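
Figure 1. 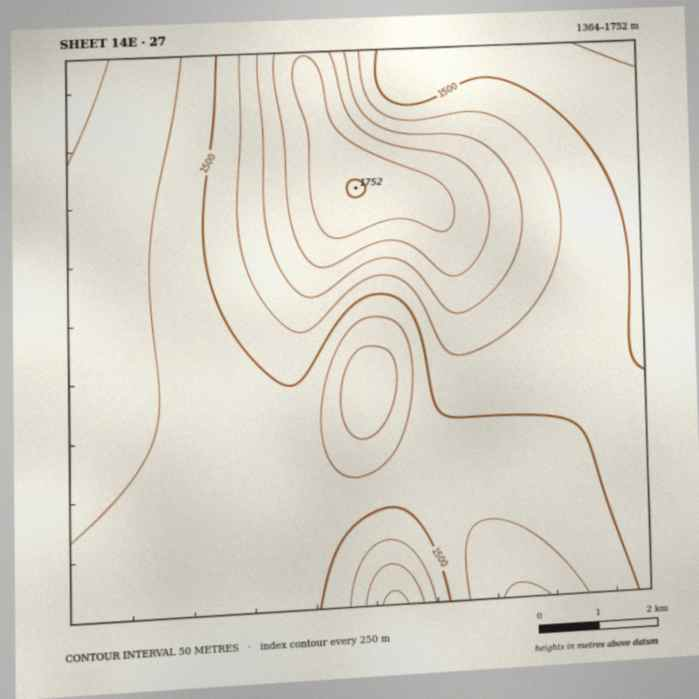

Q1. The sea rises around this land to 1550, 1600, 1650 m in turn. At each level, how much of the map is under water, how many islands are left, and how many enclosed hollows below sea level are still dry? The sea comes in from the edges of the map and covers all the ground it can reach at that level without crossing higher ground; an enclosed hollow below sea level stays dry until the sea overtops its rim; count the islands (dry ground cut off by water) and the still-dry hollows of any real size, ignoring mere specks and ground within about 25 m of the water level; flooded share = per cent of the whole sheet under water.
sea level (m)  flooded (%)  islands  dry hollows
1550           77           0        0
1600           85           0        0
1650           91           0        0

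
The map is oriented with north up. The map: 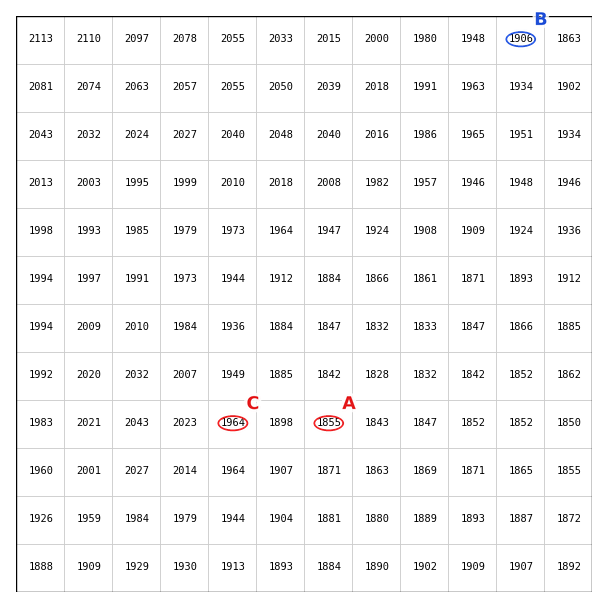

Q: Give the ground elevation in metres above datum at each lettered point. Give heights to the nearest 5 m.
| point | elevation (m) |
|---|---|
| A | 1855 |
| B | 1905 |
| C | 1965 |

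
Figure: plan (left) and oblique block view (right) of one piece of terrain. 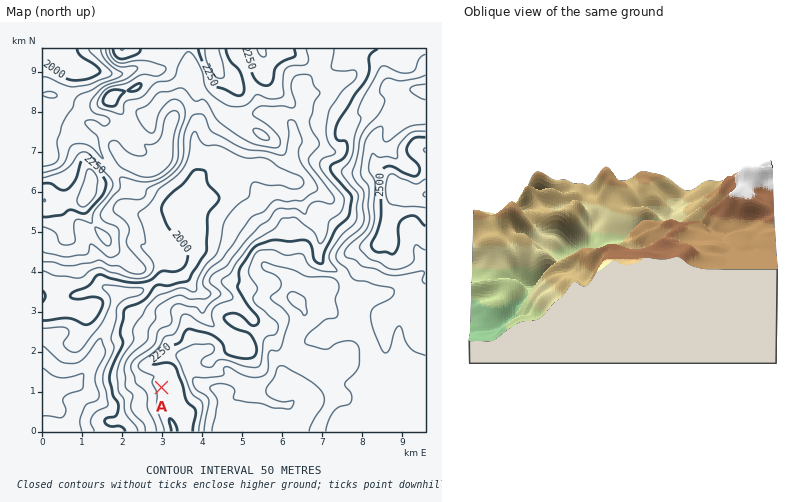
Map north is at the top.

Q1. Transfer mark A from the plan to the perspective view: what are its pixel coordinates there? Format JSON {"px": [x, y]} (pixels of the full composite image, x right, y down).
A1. {"px": [565, 275]}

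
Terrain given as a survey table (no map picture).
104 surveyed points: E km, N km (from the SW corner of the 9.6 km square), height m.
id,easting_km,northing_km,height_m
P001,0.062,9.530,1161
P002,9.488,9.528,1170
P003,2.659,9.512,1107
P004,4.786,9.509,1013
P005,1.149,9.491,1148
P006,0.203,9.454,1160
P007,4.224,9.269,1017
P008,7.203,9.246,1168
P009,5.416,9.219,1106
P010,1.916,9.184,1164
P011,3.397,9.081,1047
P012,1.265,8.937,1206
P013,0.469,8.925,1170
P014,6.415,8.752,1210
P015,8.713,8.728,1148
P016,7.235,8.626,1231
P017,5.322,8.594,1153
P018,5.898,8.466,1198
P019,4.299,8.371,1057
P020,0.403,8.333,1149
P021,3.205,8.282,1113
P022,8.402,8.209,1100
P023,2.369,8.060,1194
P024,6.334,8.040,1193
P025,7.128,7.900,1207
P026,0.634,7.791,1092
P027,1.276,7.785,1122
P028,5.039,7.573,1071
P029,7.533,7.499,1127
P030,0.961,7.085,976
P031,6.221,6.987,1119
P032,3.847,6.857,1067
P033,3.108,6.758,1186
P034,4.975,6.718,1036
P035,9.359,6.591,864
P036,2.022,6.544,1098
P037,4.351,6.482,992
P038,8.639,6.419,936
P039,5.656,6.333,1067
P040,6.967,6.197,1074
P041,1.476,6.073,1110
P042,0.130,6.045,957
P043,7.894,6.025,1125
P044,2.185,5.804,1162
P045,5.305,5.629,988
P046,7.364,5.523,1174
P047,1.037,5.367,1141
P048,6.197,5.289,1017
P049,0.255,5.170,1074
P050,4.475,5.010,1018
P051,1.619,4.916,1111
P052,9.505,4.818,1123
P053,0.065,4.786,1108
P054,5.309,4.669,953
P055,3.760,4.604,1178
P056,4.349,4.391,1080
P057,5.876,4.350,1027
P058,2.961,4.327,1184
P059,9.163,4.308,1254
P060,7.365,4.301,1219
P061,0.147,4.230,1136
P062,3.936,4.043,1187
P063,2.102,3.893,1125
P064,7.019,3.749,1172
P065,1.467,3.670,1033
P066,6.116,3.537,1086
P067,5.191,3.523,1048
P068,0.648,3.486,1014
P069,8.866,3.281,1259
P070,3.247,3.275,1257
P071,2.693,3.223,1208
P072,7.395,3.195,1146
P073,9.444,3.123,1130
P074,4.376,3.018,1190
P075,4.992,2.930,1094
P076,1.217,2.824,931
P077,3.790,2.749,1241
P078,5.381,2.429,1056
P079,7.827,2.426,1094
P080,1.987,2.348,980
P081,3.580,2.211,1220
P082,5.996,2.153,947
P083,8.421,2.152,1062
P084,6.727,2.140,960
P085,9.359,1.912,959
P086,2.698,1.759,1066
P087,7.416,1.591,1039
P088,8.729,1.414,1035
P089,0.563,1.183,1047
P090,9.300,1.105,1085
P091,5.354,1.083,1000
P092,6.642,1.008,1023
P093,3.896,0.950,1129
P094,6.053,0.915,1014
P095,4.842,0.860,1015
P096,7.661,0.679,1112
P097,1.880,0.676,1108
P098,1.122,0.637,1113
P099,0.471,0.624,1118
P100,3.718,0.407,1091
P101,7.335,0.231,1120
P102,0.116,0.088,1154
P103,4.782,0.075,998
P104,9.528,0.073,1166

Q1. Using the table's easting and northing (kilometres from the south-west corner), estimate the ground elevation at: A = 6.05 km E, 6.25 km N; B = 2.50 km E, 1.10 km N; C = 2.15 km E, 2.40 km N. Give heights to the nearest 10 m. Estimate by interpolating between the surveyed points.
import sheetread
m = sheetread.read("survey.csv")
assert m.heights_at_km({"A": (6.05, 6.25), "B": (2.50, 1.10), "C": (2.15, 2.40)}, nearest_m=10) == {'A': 1080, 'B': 1100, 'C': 1000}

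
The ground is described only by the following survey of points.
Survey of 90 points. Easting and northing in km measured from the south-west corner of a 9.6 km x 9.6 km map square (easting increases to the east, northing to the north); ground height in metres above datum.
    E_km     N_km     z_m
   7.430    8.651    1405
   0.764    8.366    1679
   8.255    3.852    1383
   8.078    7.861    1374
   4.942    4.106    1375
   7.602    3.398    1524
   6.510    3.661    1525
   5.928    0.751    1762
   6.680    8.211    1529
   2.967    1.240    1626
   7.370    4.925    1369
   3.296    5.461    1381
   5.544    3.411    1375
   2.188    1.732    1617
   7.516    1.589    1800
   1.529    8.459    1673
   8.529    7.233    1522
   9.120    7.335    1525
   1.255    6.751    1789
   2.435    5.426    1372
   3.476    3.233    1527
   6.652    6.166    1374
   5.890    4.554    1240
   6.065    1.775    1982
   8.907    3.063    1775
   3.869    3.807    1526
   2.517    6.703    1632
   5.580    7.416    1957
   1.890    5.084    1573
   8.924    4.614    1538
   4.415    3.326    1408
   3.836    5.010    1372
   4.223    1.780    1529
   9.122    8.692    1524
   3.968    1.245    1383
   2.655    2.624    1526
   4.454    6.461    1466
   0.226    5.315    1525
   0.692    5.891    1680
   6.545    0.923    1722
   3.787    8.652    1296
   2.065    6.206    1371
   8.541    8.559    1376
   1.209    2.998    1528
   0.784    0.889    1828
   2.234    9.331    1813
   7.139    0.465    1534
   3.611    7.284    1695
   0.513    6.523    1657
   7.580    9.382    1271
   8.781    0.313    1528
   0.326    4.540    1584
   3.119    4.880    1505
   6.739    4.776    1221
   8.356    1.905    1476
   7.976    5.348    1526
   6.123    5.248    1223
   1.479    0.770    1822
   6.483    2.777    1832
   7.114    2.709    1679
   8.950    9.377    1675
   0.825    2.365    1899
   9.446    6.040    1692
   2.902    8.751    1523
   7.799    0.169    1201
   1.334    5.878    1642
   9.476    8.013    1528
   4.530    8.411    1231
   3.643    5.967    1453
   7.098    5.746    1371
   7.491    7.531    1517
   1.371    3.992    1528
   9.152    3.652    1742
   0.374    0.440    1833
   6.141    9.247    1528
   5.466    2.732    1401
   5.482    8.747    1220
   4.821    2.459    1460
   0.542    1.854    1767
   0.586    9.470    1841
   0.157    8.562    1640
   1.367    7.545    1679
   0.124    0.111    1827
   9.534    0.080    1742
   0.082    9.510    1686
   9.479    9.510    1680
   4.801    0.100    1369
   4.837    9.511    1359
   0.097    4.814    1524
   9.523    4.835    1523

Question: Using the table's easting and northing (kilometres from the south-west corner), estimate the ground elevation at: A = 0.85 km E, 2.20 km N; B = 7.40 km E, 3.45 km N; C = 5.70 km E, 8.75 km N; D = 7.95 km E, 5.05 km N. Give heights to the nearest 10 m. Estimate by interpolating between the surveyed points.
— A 1910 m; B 1530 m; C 1370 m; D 1520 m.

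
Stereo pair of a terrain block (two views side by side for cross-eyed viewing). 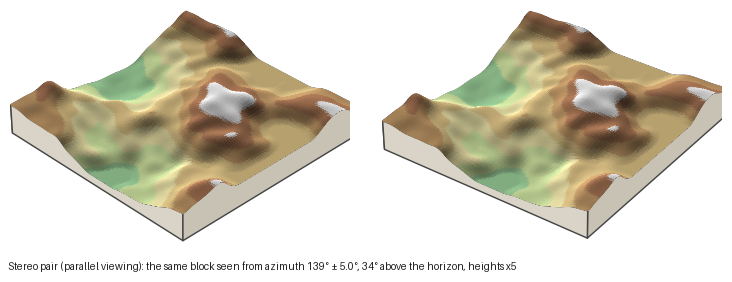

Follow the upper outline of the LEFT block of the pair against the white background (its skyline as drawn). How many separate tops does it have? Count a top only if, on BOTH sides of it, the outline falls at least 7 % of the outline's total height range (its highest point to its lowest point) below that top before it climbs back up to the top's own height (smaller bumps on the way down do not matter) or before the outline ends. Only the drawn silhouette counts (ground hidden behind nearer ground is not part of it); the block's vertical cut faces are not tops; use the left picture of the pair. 2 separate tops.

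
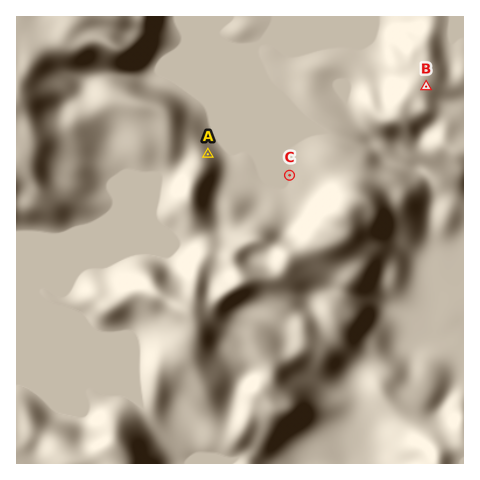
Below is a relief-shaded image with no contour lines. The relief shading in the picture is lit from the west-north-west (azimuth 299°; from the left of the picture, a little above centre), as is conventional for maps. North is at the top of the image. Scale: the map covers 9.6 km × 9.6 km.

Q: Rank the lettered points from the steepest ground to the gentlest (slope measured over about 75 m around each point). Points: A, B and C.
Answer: A B C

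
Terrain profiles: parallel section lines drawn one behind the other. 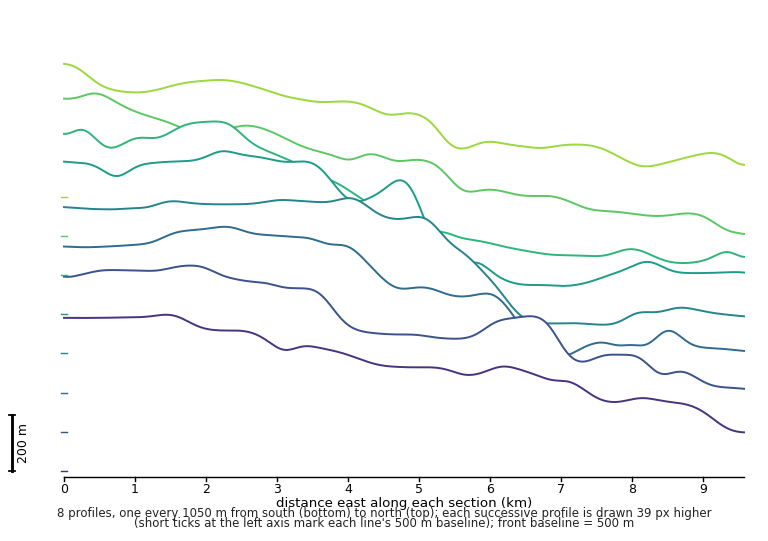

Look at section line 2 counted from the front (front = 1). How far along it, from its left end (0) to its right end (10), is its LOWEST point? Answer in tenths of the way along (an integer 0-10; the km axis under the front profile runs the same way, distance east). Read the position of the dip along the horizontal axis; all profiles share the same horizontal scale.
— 10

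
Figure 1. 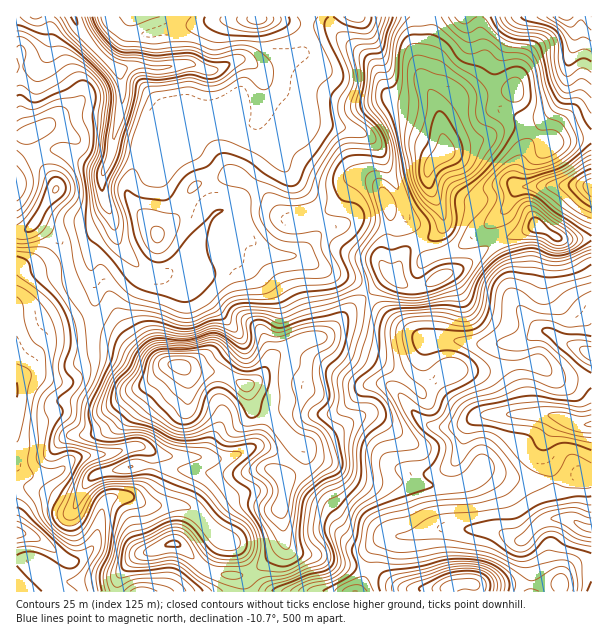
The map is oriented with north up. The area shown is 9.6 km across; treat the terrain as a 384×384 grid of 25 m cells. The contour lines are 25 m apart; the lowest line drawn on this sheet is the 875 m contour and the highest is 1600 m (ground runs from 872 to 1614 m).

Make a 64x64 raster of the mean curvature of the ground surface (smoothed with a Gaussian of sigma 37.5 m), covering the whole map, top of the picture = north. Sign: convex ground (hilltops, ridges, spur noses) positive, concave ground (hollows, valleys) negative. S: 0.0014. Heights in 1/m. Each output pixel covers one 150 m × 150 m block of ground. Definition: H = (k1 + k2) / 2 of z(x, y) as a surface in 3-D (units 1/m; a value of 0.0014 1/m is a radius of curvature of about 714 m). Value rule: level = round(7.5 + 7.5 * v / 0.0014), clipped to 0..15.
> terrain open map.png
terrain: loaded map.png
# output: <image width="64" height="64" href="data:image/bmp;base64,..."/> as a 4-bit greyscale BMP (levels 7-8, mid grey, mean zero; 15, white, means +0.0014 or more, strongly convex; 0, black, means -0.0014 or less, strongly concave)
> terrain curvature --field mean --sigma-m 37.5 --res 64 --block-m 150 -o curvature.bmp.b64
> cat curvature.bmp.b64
<image width="64" height="64" href="data:image/bmp;base64,Qk12CAAAAAAAAHYAAAAoAAAAQAAAAEAAAAABAAQAAAAAAAAIAAATCwAAEwsAABAAAAAAAAAAAAAAABEREQAiIiIAMzMzAERERABVVVUAZmZmAHd3dwCIiIgAmZmZAKqqqgC7u7sAzMzMAN3d3QDu7u4A////AIeIiIdo3HRGZUNEVniVIRAAMyNpm+/+7/vP65iJmu2ViImpiHntdmZURqvNy5eKl1aZh2eaqqmt7v/7mIiK7HSImqZGib24dkNa/t7bqqzJisupiJh2ZnmrzLmHiHi7daq7YiJWeu7bdY7oZlWbmsu+/Jdol2ZVZnd3d3Z5h4qYzKQEhBJa7//b75QiEVqa263pNEV2VWZmVURWUzeoeKp2EDnIEWrKrf/7U0QxSZvHWKRIZEVVZmZlVnZCFbuYiAAUnLkxaqZHvthDVDJZm7ZGUopkRWZmZlVVVUZDnadCRnreyTFpp0WKljRVVGmbx1dVqERVZ2ZmZmZWeYIlUxNom977QWqoVVZkNHmYnM3HZ2imRVVnZWZmd3iJpyERSWZ5mvxAaYVEMzNGm6m8z8ZVWJZnd4hlVWZ3d4iamId6eIhn3mACI1dlVFioZmV9xURHiImZmYiIiIh3h3iaqYmZmXa/owESaId3iYdlMlvIdTZ4mZmau8zLuYiIeIiZmnZVU3/9qoZWiJqpial3nLq4aZiIeImIiJq6mJmZmImrZmUwTP///7zMzLmZvN7aeLqtyXZmZlZkRpqpmYd3eKpoq3EDVFn/uYZmVERXradnmr23ZVVmeZY0m7qGZnd4mFeLxAEAABQiIiIzVBAlVYmqmYZUVoibqWSLqWZneJqoVljsq7qEAANndmWbgwFJu8yYhlRXiby7hXqnZ4h4u6lYdc/szNyDNou6dXvJVJ3IvIiYZmebp2dlaaiJqpeHVUiFeWV1arqJrdyWV7yoq4Vod6qYiapBJERGd3iZl1IBR5dDN7uHmqqq3adUe7mIdTM0eru7lBapdDIiIiIyEmZHq3VYrLl4iZicllRpl3eIZnVGrMtQXMl1REREVURHulebuYh5y5iImIt0M3qGeImcyWRqtxO9l2ZniYiIiau4Z3d2Vlat3Kd4i4Q2v8d3d4uoZDVROcqIiIiZh3eLupd3ZVVERZy7yGebp4vv63ZniXVUNDSbh4qqqZmHZ5upiIZWipZFd1ermruqvZaLhniXVneIiZhmisu6mZmZu5mqh2aLqGRVR8///ZeJUlqneJZomYmZhmaKu6mJmqzKmoaIdWiIdmd4z/3N7KphbLl3dnmYd5l2ZniYdmZ3i8mHMHiGVniGeGacp2e/+jBsqrqquod4mGZVVUMzRERHpjIkeIZWiYd4ZXh0M2zFAZx3ve7rh4h2VVVVRFZmeGRCR4p4hlaJh4h3iHUyWYAp/2R5qqqYl3ZDRVZ4mXeahTSKmniGVpl3iImZdTNHRb7cdGd3ermYZTNERXq5dohmeJmJd2VXqXaJeHdkRERa2odleIeJy5dVVmZme8p2ZViph3hmZXm5Z5lmVVZmVGmHZVV4iHesl2ebynaLyWVVaZh3Z1Z4mrhnqGZmd3d2Z2VVZ3h3ZWh3it7uyHmnQ0V4h2ZmiZmap1iXZmZ3iHZmZVZ4iHZUREe82nz+qpYyNXd3d3eZiImWaZd2VmeId3d2Z4h3ZTRFacqnJc/+yFMldmd4iVZneZZql2Vodnd3eHeHdmZUVnicyKkyWKvclTV1ZmVVVGeKlnqFRYqWZ3eIeIZVVFeZma3Hq1QzRpzKdkNZl1OnZoqWiVNXrKdmeIh4dmdmV6qHerZ6mYZEaLzKdG7/yuyXioaJQ4mruGZ3iHdmiZhmeGVYp2eJvIRWebzbv//cvsd3d4kyiqqph3eIdmiqqpdVVUaYZVSPxlVnd7/8uXdr6VVolxKbqYmId3dmiqmZmYdlRIt1RH62d1RVn9dmZjfbZWmBBsuYeIh3d2aJqqmYmYZErnNHvXWahSbflEVnRa64m3Ar2XdnmHd2ZnmqiHZ5hlbeQmvqQ4u6Vc11eIdUff28YH+2Zleqh3d3iqdVZ4mXaPoTntdDRnlxNCRmU1Rr/atAj7dmVpuoiZmZdTRomqh61RbPpFdkRCJCACIhZorJiTA8yHdmeZiaqodlVnibuYqTWM+larh1Nap3d1SJmIZ5cAjId3dmZ5qpdmZnZoq5mWJnrsmbuphmncupdIh2VXvWBcmId3ZnmXd2d3dlebqYMXqqvcqZmHZq3bqFmGVWnegDy4h3d3iHZmd3h2VpuXQCnKeLuYipdVet3LjLl3is2AHMiHd3d3d3d3eHZWiFIBarp4uYiMuGd4u6mKvLmInKAK2Yh3d3d3d3eId2VUISWaiHq4h3mpiIeah2iKuod6swbaiHd3d3d3d4h3Znd3eKl3eqeHVnd3doqXamarqIq1BMuIiHd3iIh4iHdmiaqqqHd6p4dVZnd3d6psZHqZrNgBu5mIiJiIiHiId3eIirynd4qHqXZoq6l0enxkZ3i96gGuy7u7qqmYd4h3eHZnrZZ4qXi5h3rLqHNJimVneM7YBf+qvdp4u6hniId3VEWtZYu4iqh3erunYzqZZmeJ3ZIFthJHkwBrt1eIh3ZDRss2q5eZd3dovLhSSpp2Z5vZIAAAAAAAIQRlaIh3dlV51yi6iJdnh2iruWI6rJdnvJIBhjaXUxa6QRWIh3dlaJu0S7qIl1aJd6uoZDiuqGnKMAn9vNy6isuWV3d3d2aKu2F8yYiYZpuXmrqoNp2neqUAfezLuqqpmZh2ZVZ2aKunNJy5iZhmmpd4vclHmnaccAbfqJmZmZmImZqYeHd6uYQ2m7h5h0aqZUWKuUmXNc1QKv+XeJmZmru87/7bmJy3MTRol2mGR8tjIiRUTI"/>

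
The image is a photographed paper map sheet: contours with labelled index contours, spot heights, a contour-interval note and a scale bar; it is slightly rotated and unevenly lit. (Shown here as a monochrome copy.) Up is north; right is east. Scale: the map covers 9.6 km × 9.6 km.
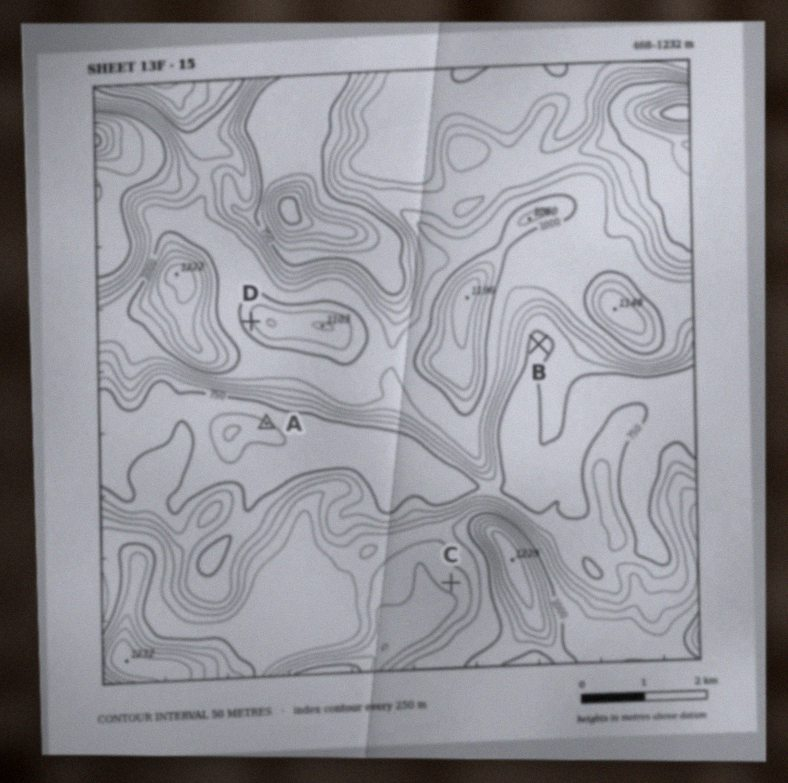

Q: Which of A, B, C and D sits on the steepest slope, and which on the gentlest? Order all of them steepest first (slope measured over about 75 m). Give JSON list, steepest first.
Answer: ["D", "A", "C", "B"]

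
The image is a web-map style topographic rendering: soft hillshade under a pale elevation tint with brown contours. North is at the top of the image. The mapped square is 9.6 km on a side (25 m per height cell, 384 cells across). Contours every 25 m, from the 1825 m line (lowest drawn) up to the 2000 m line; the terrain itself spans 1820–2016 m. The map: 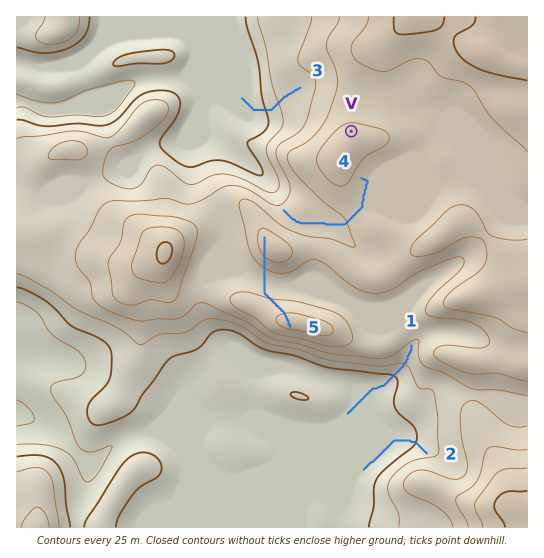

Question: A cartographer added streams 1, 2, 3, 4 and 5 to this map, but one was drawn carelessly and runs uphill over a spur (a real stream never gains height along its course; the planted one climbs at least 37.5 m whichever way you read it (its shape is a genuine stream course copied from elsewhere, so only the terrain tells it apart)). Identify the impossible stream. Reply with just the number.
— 5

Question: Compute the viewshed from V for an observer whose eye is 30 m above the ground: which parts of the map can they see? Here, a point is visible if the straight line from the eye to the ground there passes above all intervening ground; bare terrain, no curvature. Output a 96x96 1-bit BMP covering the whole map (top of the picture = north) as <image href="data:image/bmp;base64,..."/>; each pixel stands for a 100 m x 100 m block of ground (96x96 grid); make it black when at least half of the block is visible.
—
<image width="96" height="96" href="data:image/bmp;base64,Qk2+BAAAAAAAAD4AAAAoAAAAYAAAAGAAAAABAAEAAAAAAIAEAAATCwAAEwsAAAIAAAAAAAAA////AAAAAACeAAAAAAAAAB8AAAH+AAAAAAAAAA4AAAH+AAAAAAAAAAwAAAP+AAAAAAAAAAQAD//+AAAAAAAAAAAAP//+AAAAAAAAAAAAf//+AAAAAAAAAAQA///+AAAAAAAAAAeD///+AAAAAAAAAAf////+AAAAAAAAAAP////+AAAAAAAAAAD////8AAAAAAAAAAB////8AAAAAAAAAAAf//8YAAAAAAAAAAAA//8AAAAAAAAAAAAA//8AAAAAAAAAAAAA/+AAAAAAAAAAAAAAf4AAAAAAAAAAAAAAfAAAAAAAAAAAAAAAAAAAAAAAAAAAAAAAAAAAAAAAAAAAAAAAAAAAAAAAAAAAAAAAAAAAAAAAAAAAAAAAAAAAAAAAAAAAAAAAAAAAAAAAAAAAAAAAAAAAAAAAAAAAAAAAAAAAAAAAAAAAAAAAAAAAAAAAAAAAAAAAAAAAAAAAAAAAAAAAAAAAAAAAAAAAAAAAAAAAAAAAAAAAAAAAAAAAAAAAAAAAAAAAHAAAAAAAAAAAAAAH+AAAAAAAAAAAAAAH4AAAAAAAAAAAAMADgAAAAAAAAAAAA4AAAAAAAAAAAAAADwAAAAAAAAAAAAAA/wAAAAAAAAAAAAAf/gAAAAAAAAAAAAD//AAAAAAAAAAAAAP/+AAAAAAAAAACAAH/8AADAAAAAAAHAAD/wAAB4AAAAAAHAAA+AAAA/gAAAAAPAAAAAAAAf/gAAAAPgAAAAAAAH/8AAAAPgAAAAHgAB/8AAAAPgAAAAfwAAf8AAAAPgAAAB/8AAP8AAAAPwAAAD/+AAH8AAAAPwAAIH//AAH8AAAAP4AB////gAH8YAAAf4AD//+/4AD88AAAf8AH//8/+AD9+AAA/8AP/////AB//AAB/8Af+P///gA//gAH/+Af4D///4A//gAP/+AfwB///+B//wA//+A/gA////D//wD//+B/AA////H//4H///D+AA////n//4P///H4AA///////+/////wAA/////////h///AAA/////////A//+AAB/////8f//A//8AAB/////8P//A//4AAB/////8P//w//wADD/////8H//5//wAHj/////8D/////wAP//////8Af////4Af//////8Af////+A///////8Af/////h////////gf4////x////////4PAf///x////////8AAP///h////////gAAH///h///////+AAAD///j///////8AAAB///D///////8AAAB///H///////8AAAA///H/////////AAA//+H/////////8AA//+H///////////H//+D//////////////8D/////////8f///8D/////////4H///8D/////////4D///8D//////8D/4A///8H//////4D/8AH//4H//////wD/+AAP/4P//////gCH/wAH/4f/////+AAB/////4f+AD//8AAA/////4f+AB//8AAA/////4f/AB///4AA/////wf/gH/8f+A="/>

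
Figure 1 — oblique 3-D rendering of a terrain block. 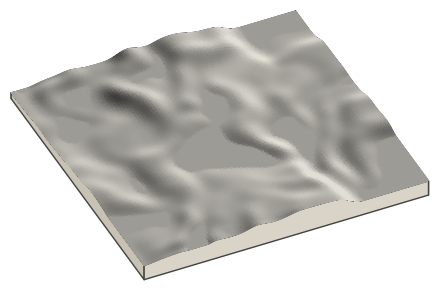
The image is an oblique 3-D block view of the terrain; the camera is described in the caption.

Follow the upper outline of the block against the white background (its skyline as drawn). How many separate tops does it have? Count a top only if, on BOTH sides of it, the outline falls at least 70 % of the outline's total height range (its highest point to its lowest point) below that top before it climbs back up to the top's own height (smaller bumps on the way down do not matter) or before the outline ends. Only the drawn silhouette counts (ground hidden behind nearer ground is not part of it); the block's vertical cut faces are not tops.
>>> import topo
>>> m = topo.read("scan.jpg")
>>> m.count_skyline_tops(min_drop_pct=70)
0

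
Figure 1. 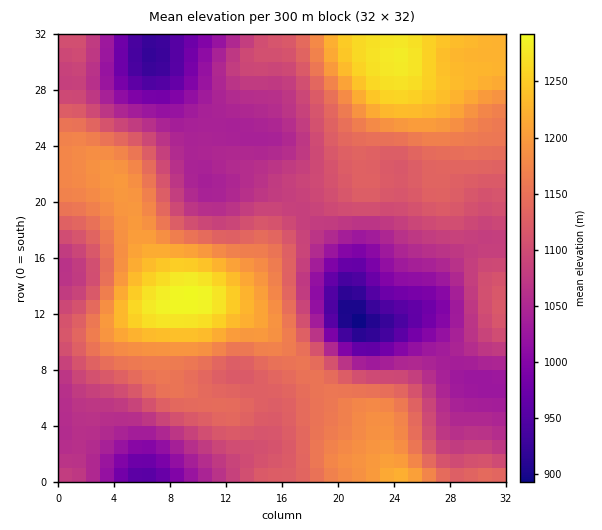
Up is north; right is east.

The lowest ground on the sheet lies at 890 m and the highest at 1290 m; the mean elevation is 1110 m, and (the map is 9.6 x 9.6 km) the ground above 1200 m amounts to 12.9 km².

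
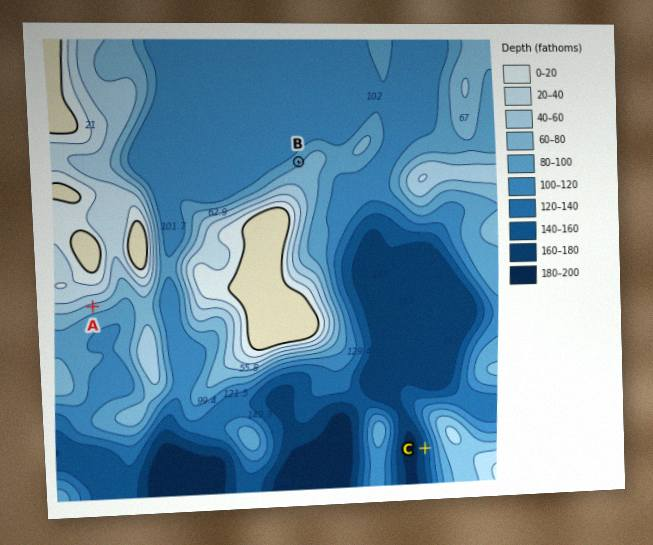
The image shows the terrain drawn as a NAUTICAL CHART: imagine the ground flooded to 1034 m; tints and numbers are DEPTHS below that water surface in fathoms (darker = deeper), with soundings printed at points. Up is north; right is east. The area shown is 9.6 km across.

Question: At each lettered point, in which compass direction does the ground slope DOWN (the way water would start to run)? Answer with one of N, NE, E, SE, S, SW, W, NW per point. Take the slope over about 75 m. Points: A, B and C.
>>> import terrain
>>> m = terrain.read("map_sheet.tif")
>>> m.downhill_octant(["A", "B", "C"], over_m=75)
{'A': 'S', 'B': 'NW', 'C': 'W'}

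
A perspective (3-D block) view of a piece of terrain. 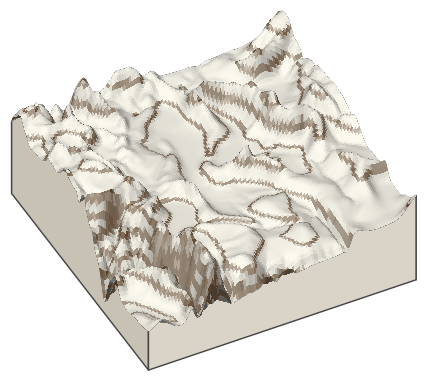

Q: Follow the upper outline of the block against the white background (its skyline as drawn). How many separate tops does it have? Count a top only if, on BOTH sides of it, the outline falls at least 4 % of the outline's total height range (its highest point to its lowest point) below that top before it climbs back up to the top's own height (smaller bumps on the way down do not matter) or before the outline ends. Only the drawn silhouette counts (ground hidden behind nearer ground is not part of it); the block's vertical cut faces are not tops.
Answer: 4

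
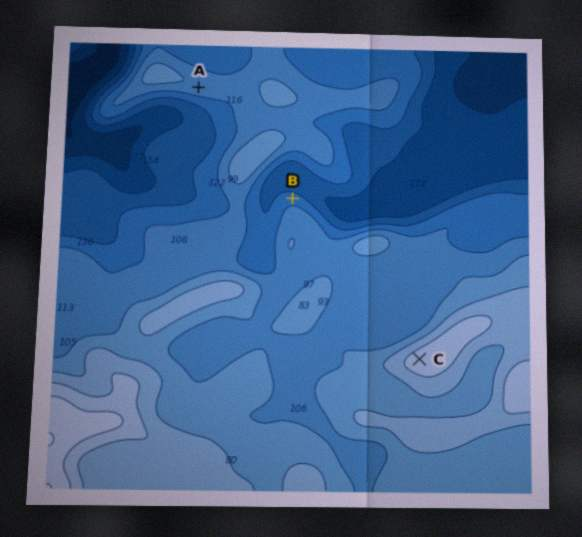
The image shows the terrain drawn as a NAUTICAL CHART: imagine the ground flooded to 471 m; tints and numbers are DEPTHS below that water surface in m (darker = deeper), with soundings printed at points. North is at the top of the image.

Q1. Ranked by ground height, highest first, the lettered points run C A B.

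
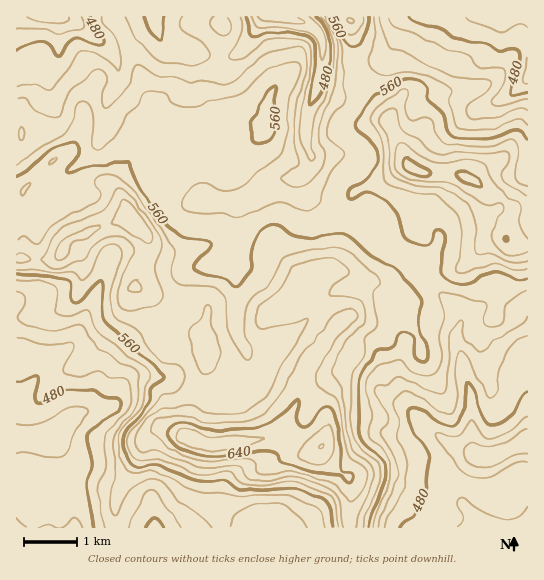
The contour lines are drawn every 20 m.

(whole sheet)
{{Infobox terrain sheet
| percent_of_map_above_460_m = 96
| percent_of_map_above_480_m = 88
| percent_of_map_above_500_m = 79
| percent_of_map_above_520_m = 69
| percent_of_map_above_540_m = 57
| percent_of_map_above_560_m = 39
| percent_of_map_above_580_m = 27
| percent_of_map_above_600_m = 16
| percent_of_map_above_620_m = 7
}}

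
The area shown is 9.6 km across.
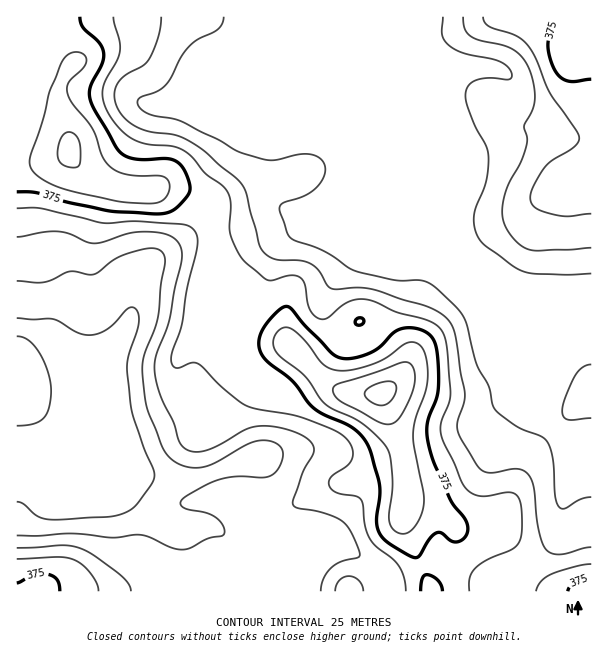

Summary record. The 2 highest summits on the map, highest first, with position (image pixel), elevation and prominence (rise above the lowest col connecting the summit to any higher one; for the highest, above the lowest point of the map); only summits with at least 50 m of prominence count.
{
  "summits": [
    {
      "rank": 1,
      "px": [381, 393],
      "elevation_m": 457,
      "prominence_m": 203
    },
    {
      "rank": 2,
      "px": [69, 147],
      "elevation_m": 429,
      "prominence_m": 73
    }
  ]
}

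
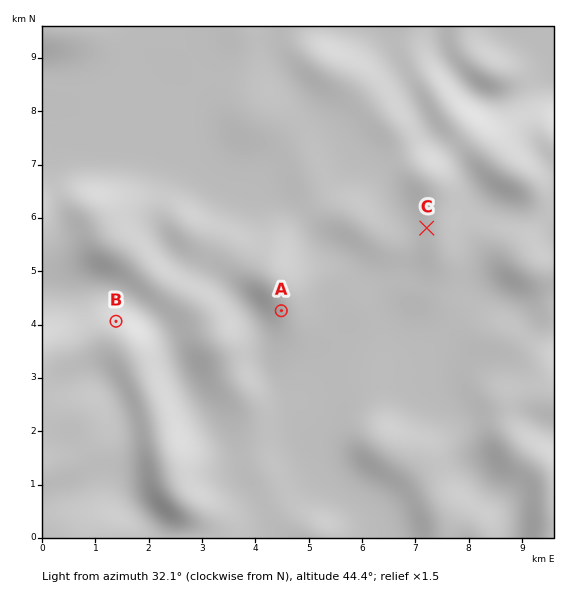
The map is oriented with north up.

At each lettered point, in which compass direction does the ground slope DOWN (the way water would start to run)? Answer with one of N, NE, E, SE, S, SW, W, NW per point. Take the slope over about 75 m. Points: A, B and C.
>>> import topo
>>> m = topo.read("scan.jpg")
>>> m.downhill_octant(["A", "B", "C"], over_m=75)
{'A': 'S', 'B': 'N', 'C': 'W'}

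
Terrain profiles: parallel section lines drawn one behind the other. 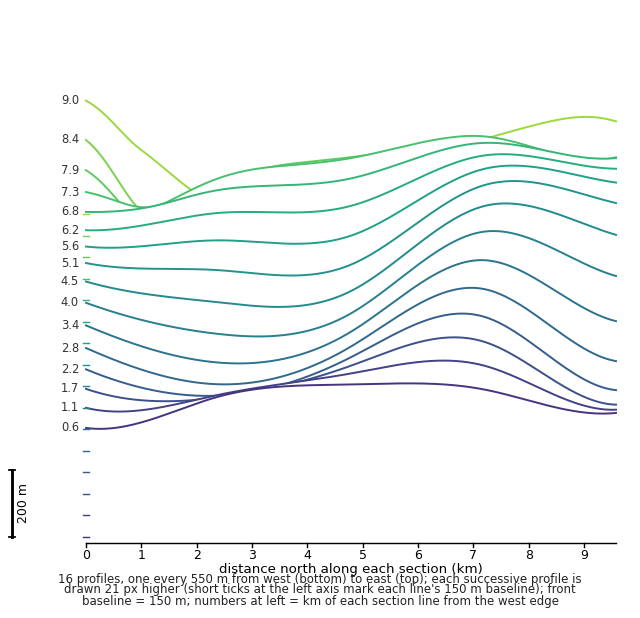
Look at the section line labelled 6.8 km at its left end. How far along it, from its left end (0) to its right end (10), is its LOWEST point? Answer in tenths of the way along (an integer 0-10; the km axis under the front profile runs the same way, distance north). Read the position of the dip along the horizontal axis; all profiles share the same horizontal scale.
0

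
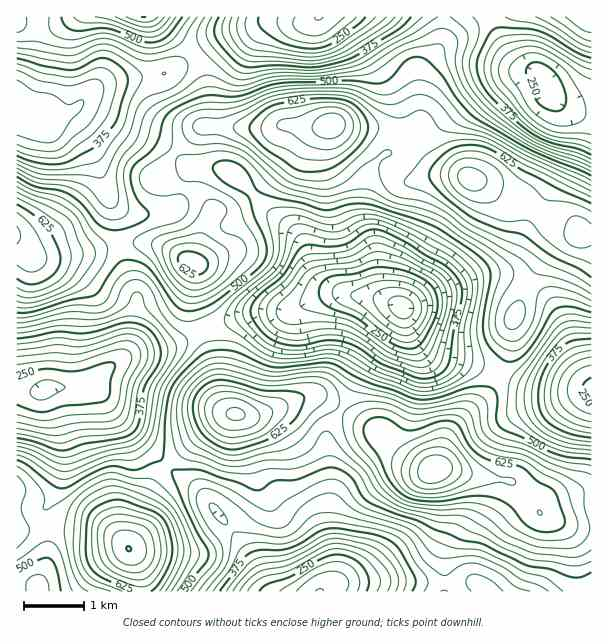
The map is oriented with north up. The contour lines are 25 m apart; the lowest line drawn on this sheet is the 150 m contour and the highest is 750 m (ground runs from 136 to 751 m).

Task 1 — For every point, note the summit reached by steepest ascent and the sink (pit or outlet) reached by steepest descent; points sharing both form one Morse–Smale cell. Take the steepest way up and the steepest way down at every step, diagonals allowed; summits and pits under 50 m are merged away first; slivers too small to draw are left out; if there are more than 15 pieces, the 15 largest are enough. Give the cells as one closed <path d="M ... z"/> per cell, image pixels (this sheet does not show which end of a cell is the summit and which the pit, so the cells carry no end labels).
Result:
<path d="M344 410l-6 3-12 22 5 45-3 41 6 33 0 24-5 10 27-6 58 0 62 1 12 9 104-1-1-62-22-3-26-10-13-16-20-19-33-5-28-7-24-1-26-16-18-19-18-9z"/><path d="M491 16l-47 1 0 15-4 13-14 20-6 12 0 49-4 14 10 13 12 13 42 16 21 18 6 4 20 2 27 18 22 6 3 4 12 1 1-121-17-2-11-4-12-13-10-21-23-8-8-9-11-16z"/><path d="M317 396l-18 2-39 17-32 0-25 18-37 32 26 19 14 14 38 48 15 24 5 12 8 10 49 0 9-7 4-7 0-24-6-33 3-41-5-45 6-13 10-12z"/><path d="M401 133l-5 2-6 17-6 2-14 16-6 28 0 21 10 30 5 38 3 6 16 13 9 1 25-13 51-18 20 0 24 8 26-39 8-7 17-5-27-10-24-17-20-2-27-22-42-16-25-28z"/><path d="M335 124l-11 3-25 0-14-3-15 4-66-2-6 2-24 25 15 13 29 2 15 6 7 6 32 34 12 8 16 15 16 39 7 7 21 11 45 7-7-8-4-12-4-32-10-30 0-21 4-25 5-8 11-11 6-2 7-20-14-4-36-1z"/><path d="M341 16l-23 0-12 6-42 0-12 6-28 8-29 18 9 17 2 13 0 41 4 2 60 1 15-4 14 3 25 0 11-3 12 3 36 1 13 4 2-4 0-20-7-21-39-60z"/><path d="M90 388l-43 0-11 4-20 0 0 136 2 2 53-1 34 3 11 4 12 11 8-16 9-31 12-24 9-11-48-48-14-19z"/><path d="M345 294l-19 1-39 17-39 2-44 16-2 3 9 23 6 33 6 16 10 9 18 2 18-4 39-16 9 0 24 13 3-4 16-33 24-31 18-30-3-5-15-6z"/><path d="M17 241l-1 149 5 2 15 0 11-4 36-2 34-24 9-8 6-15 4-27 0-18-9-21-7-28-37 8-45 5-9-5z"/><path d="M174 154l-4 2-13 20 17 10 21 6 11 9 6 9-7 15-5 20-7 16 0 44 8 26 47-17 39-2 25-12 14-5 17-2-16-7-11-10-16-39-16-15-12-8-32-34-7-6-15-6-29-2z"/><path d="M501 374l-3 3-8 15-38 37-7 14-5 18-4 7 74 13 20 19 9 11 18-12 25-7 9 0 1-100-5-2-50-2-21-6z"/><path d="M155 16l-81 0-14 8-12 2-21-1-10-5-1 96 31 5 27-11 19-20 11-6 25-6 33-4 29-16 3-4z"/><path d="M402 307l-6 16-36 49-18 38 39 23 24 24 20 11 10 1 5-8 5-18 7-14 38-37 9-18-20-8-36-8-18-9-15-17z"/><path d="M20 116l-4 1 0 123 13 13 9 5 45-5 36-9-5-37-17-43-18-32-11-11-23 1-6-2z"/><path d="M167 466l-10 10-12 24-9 31-8 15 10 17 6 28 126 1-26-46-38-48-14-14z"/>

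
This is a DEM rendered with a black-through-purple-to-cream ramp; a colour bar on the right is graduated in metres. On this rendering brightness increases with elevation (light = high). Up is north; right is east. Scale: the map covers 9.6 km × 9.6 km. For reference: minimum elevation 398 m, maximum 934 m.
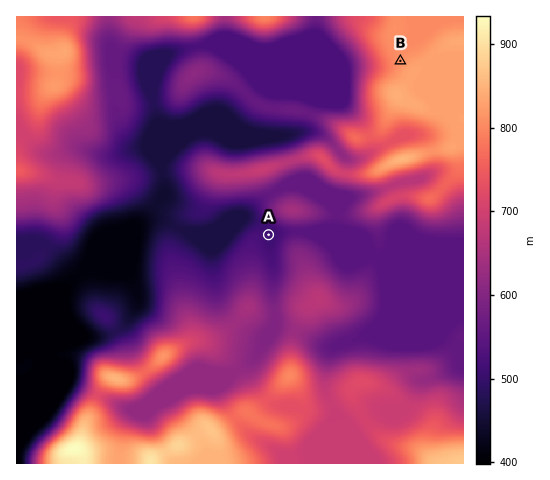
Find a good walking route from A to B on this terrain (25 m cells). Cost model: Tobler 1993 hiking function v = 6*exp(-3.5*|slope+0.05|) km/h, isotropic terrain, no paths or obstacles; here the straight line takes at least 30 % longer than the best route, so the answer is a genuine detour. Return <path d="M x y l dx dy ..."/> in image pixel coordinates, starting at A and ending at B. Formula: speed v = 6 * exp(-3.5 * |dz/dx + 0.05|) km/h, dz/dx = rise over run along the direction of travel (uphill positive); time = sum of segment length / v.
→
<path d="M269 235l10 0 7-4 6 0 30-15 3-2 1-3 0-4 9-19 9-5-1-1 7-3 3-4 16-16 5-9 0-4 1-2 0-10 6-11 0-29 4-10 7-7 8-16"/>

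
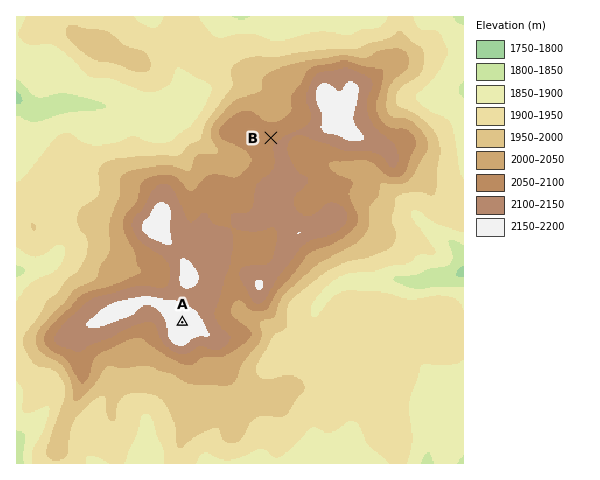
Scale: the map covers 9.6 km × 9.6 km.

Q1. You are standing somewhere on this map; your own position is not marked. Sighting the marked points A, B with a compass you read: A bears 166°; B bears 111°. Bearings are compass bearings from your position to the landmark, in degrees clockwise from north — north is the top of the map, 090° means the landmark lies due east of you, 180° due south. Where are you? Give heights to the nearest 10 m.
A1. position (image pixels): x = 122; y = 81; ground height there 1910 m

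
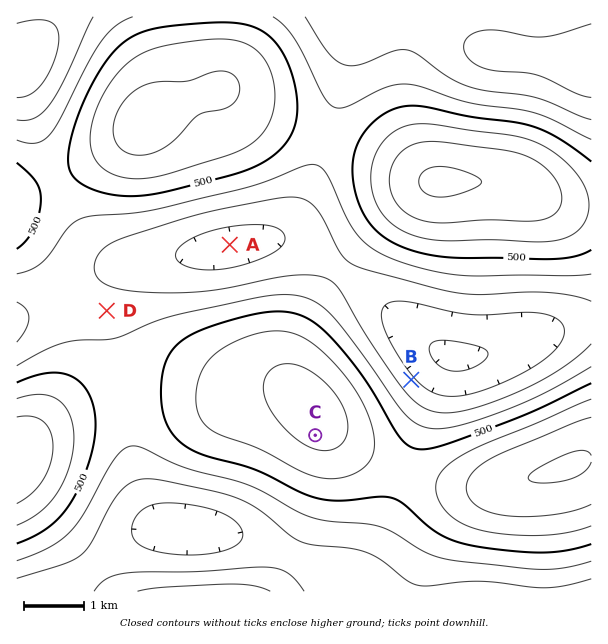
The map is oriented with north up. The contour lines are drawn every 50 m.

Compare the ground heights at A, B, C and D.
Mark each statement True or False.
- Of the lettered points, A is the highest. False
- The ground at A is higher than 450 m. False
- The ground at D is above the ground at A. True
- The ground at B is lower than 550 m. True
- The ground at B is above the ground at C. False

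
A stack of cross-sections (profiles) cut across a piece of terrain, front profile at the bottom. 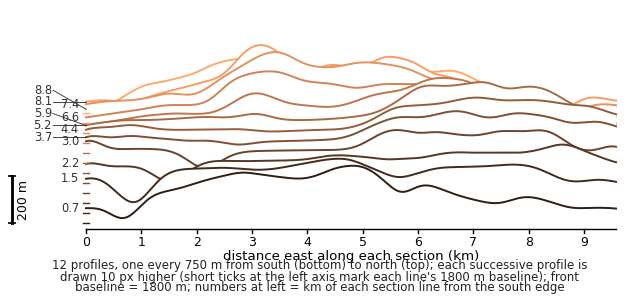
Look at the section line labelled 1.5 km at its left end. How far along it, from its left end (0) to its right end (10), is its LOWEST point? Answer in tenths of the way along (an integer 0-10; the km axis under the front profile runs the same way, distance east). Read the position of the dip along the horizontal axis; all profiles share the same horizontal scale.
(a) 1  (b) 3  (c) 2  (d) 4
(a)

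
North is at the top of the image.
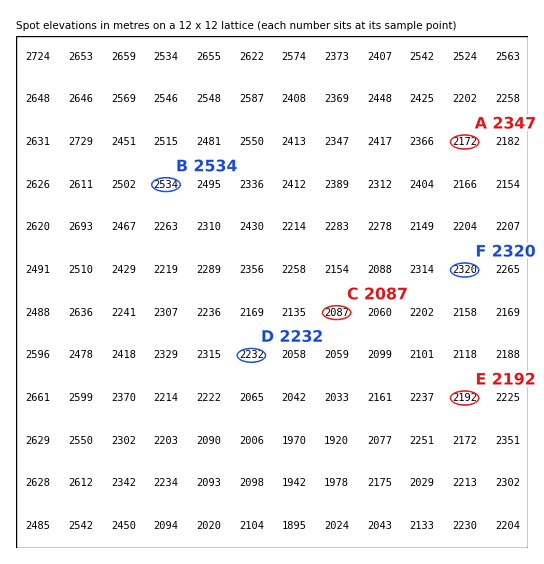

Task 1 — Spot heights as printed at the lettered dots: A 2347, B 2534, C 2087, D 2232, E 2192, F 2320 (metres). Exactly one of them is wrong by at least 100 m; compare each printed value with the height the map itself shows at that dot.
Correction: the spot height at A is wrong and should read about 2172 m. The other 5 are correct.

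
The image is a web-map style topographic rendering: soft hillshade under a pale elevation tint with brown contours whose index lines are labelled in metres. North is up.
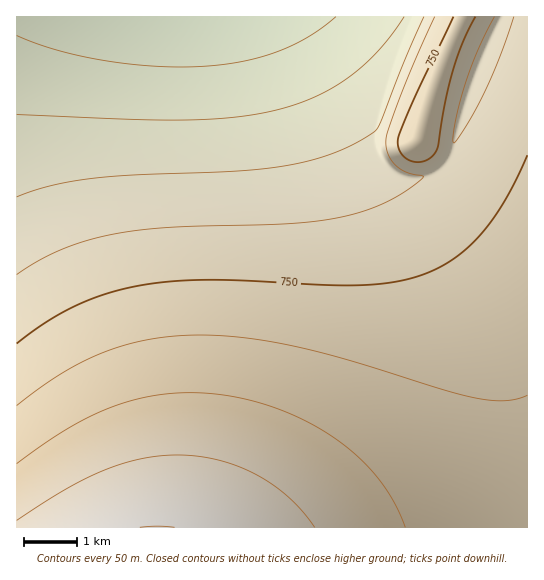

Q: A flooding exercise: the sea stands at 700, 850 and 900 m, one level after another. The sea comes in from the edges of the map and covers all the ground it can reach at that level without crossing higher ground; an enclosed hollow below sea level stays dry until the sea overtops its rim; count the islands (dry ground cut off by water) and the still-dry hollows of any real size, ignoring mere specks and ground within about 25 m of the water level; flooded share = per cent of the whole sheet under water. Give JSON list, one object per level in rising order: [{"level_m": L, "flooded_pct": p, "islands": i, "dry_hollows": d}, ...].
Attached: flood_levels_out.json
[{"level_m": 700, "flooded_pct": 33, "islands": 0, "dry_hollows": 0}, {"level_m": 850, "flooded_pct": 84, "islands": 0, "dry_hollows": 0}, {"level_m": 900, "flooded_pct": 94, "islands": 0, "dry_hollows": 0}]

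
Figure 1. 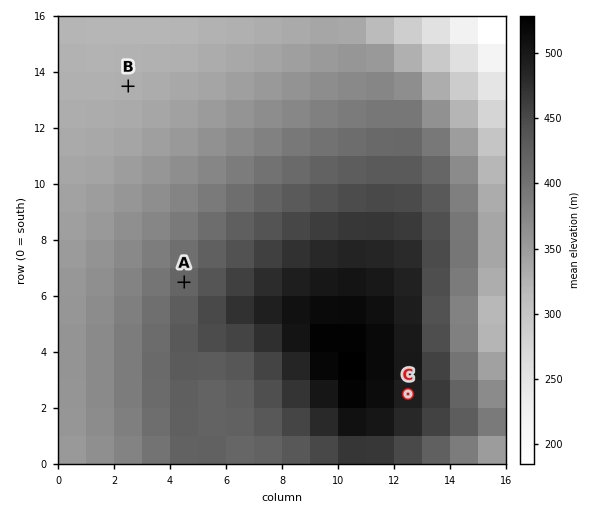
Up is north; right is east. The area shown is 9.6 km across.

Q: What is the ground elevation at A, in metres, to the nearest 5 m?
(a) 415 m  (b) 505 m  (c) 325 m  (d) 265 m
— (a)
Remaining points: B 330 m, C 495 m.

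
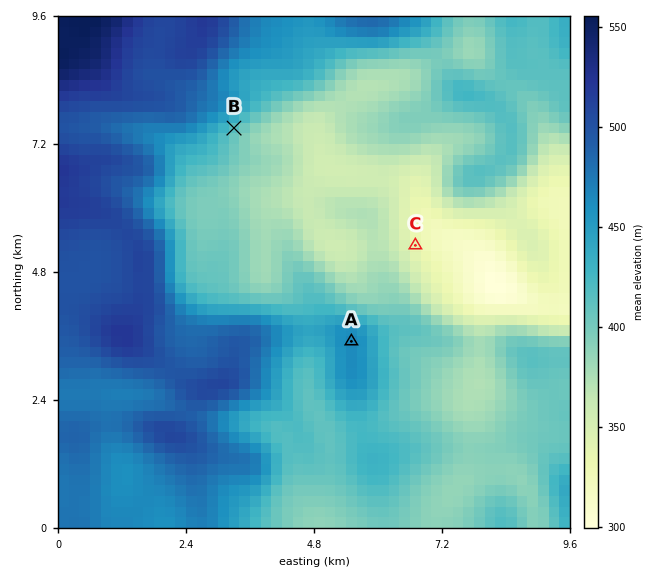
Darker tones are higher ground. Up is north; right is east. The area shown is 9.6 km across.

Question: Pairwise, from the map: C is below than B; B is below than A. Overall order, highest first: A B C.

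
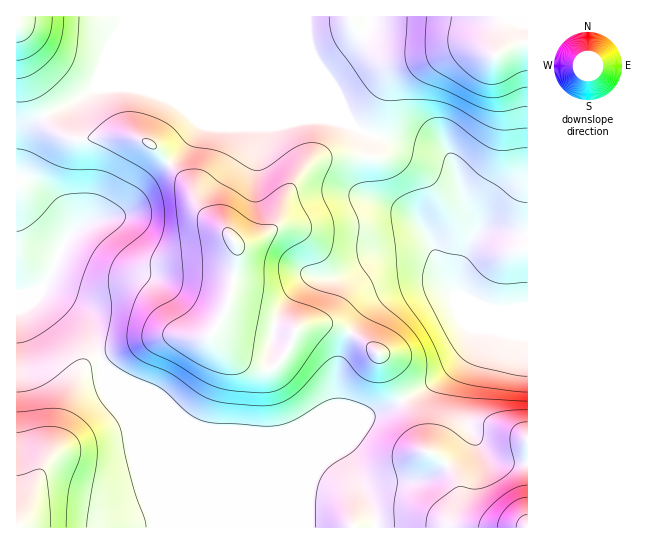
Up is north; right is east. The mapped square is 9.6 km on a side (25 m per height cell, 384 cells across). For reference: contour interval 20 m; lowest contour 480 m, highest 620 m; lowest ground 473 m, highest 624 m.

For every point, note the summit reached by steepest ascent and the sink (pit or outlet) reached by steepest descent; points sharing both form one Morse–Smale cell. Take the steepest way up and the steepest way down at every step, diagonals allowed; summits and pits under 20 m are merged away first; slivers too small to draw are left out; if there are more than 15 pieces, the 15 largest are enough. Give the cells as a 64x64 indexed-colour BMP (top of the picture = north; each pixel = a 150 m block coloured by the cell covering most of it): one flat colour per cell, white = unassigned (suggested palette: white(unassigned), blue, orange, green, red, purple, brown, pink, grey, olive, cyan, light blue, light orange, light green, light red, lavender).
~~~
<image width="64" height="64" href="data:image/bmp;base64,Qk12CAAAAAAAAHYAAAAoAAAAQAAAAEAAAAABAAQAAAAAAAAIAAATCwAAEwsAABAAAAAAAAAA////ALR3HwAOf/8ALKAsACgn1gC9Z5QAS1aMAMJ34wB/f38AIr28AM++FwDox64AeLv/AIrfmACWmP8A1bDFAGZmZmZmZmZmYzMzMzMzMzMzMzMzMzMzMzMzMzMzM3d3ZmZmZmZmZmZjMzMzMzMzMzMzMzMzMzMzMzMzMzd3d3dmZmZmZmZmZmMzMzMzMzMzMzMzMzMzMzMzMzMzd3d3d2ZmZmZmZmZmMzMzMzMzMzMzMzMzMzMzMzMzMzN3d3d3ZmZmZmZmZmYzMzMzMzMzMzMzMzMzMzMzMzMzN3d3d3dmZmZmZmZmZjMzMzMzMzMzMzMzMzMzMzMzMzM3d3d3d2ZmZmZmZmZjMzMzMzMzMzMzMzMzMzMzMzMzMzd3d3d3ZmZmZmZmZmMzMzMzMzMzMzMzMzMzMzMzMzMzd3d3d3dmZmZmZmZmYzMzMzMzMzMzMzMzMzMzMzMzMzd3d3d3d2ZmZmZmZmZjMzMzMzMzMzMzMzMzMzMzMzMzd3d3d3d3ZmZmZmZmZjMzMzMzMzMzMzMzMzMzMzMzMzd3d3d3d3dmZmZmZmZmMzMzMzMzMzMzMzMzMzMzMzMzd3d3d3d3d2ZmZmZmZmYzMzMzMiIiIiIiIiIiMzMzMzN3d3d3d3d3ZmZmZmZmZjMzMyIiIiIiIiIiIiIiIzMzM3d3d3d3d3dmZmZmZmZjMzMiIiIiIiIiIiIiIiIiIzM3d3d3d3d3d2ZmZmZmZmMzIiIiIiIiIiIiIiIiIiIiIjd3d3d3d3d3ZmZmZmZmMzIiIiIiIiIiIiIiIiIiIiIiF3d3d3d3d3dmZmZmZmYzIiIiIiIiIiIiIiIiIiIiIiERF3d3d3d3d2ZmZmZmZjIiIiIiIiIiIiIiIiIiIiIiIRERF3d3d3d3ZmZmZmZjIiIiIiIiIiIiIiIiIiIiIiIRERERd3d3d3dmZmZmZmIiIiIiIiIiIiEREiIiIiIiIhEREREXd3d3d2ZmZmZmIiIiIiIiIiIhERESIiIiIiIiERERERF3d3d3ZmZmZmYiIiIiIiIiIhEREREiIiIiIiERERERERd3d3dmZmZmZiIiIiIiIiIhERERERIiIiIhERERERERF3d3d2ZmZmZiIiIiIiIiIiEREREREiIiIhEREREREREXd3d3ZmZmZmIiIiIiIiIiIREREREREREREREREREREREXd3dmZmZmIiIiIiIiIiIiEREREREREREREREREREREREXd2ZmZmIiIiIiIiIiIiIRERERERERERERERERERERF3d3ZmZiIiIiIiIiIiIiIiERERERERERERERERERERd3d3eIZiIiIiIiIiIiIiIiIREREREREREREREREREXd3d3d4iIIiIiIiIiIiIiIiIhERERERERERERERERERd3d3d3iIgiIiIiIiIiIiIiIiERERERERERERERERERF3d3d3eIiIIiIiIiIiIiIiIiIREREREREREREREREREXd3d3d4iIgiIiIiIiIiIiIiIiERERERERERERERERERF3d3d3iIiCIiIiIiIiIiIiIiIREREREREREREREREREXd3d3eIiIgiIiIiIiIiIiIiIRERERERERERERERERERF3d3d4iIiIIiIiIiIiIiIiIhEREREREREREREREREREUd3d3iIiIgiIiIiIiIiIiIhERERERERERERERERERERRERESIiIgiIiIiIiIiIiIhERERERERERERERERERERFERERIiIiCIiIiIiIiIiIRERERERERERERERERERERFEREREiIiCIiIiIiIiIiIhEREREREREREREREREREREURERESIiCIiIiIiIiIiIhERERERERERERERERERERERRERERIiCIiIiIiIiIiIiERERERERERERERERERERERFEREREgiIiIiIiIiIiIiERERERERERERERERERERERFEREREQiIiIiIiIiIiIiEREREREREREREREREREREREURERERCIiIiIiIiIiIiERERERERERERERERERERERERREREREkiIiIiIiIiIiERERERERERERERERERERERERRERERESSIiIiIiIiIiEREREREREREREREREREREREURERERERJIiIiIiIiIiERERERERERERERERERERFEREREREREREkiIhEREREREREREREREREREREREREURERERERERERESZIhERERERERERERERERERERERERFERERERERERERERJmSERERERERERERERVVVVVVVVVVVEREREREREREREREmZVRERERERERERFVVVVVVVVVVVVURERERERERERERESZlVVVERERERERVVVVVVVVVVVVVURERERERERERERERJlVVVVRERERFVVVVVVVVVVVVVVUREREREREREREREREmVVVVVVVVVVVVVVVVVVVVVVVVURERERERERERERERESVVVVVVVVVVVVVVVVVVVVVVVVVRERERERERERERERERJVVVVVVVVVVVVVVVVVVVVVVVVVERERERERERERERERElVVVVVVVVVVVVVVVVVVVVVVVVERERERERERERERERESVVVVVVVVVVVVVVVVVVVVVVVVURERERERERERERERERFVVVVVVVVVVVVVVVVVVVVVVVVREREREREREREREREREVVVVVVVVVVVVVVVVVVVVVVVVRERERERERERERERERERVVVVVVVVVVVVVVVVVVVVVVVVERERERERERERERERERFVVVVVVVVVVVVVVVVVVVVVVVURERERERERERERERERE"/>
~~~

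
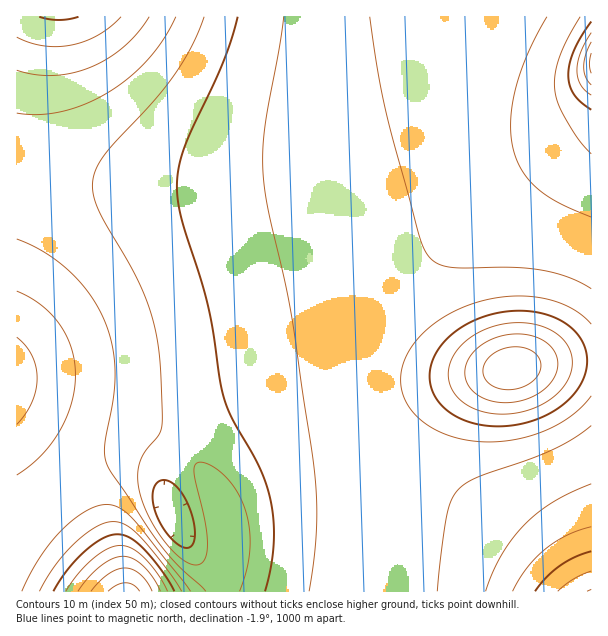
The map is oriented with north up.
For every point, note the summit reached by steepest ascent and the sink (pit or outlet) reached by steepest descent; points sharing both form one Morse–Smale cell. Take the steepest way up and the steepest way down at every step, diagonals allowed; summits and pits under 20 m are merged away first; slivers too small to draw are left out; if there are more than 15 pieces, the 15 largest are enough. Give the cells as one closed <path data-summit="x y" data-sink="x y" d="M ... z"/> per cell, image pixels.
<path data-summit="17 380" data-sink="591 591" d="M459 100l-3 23-4 6-14 13-24 10-25 8-80 16-82 10-98 0-112-12-1 356 46-40 39-26 15-4 25 2 15 11 8 17 0-16 6-16 16-20 24-18 26-12 36-11 76-11 9-2 4-6 1-22 6-23 11-22 17-24 26-27 30-20 27-12 21 0-7-6-7-10-17-38-7-34z"/><path data-summit="125 591" data-sink="591 591" d="M360 379l-3 5-9 2-43 5-51 11-44 18-24 18-16 20-6 16 0 16-8-17-12-10-9-3-25 2-26 12-39 30-29 27 0 60 551 1-19-25-33-32-35-23-57-26-15-11-18-19-11-15-12-25z"/><path data-summit="59 17" data-sink="591 591" d="M476 16l-459 0-1 157 44 7 69 6 98 0 51-5 49-7 87-22 29-13 13-16 8-66z"/><path data-summit="512 368" data-sink="591 591" d="M497 228l-18 0-35 16-22 16-26 27-10 12-14 27-8 22-3 20 3 37 15 36 11 15 18 19 23 15 43 20 29 16 21 16 24 25 21 25 22 0 1-335-25-10-51-12z"/><path data-summit="591 63" data-sink="591 591" d="M591 16l-114 0-9 28-8 48 0 34 6 38 9 27 18 31 14 10 60 15 23 9 2-1z"/>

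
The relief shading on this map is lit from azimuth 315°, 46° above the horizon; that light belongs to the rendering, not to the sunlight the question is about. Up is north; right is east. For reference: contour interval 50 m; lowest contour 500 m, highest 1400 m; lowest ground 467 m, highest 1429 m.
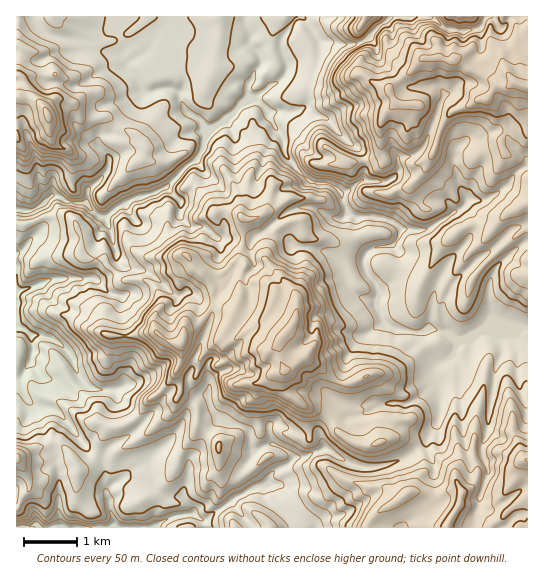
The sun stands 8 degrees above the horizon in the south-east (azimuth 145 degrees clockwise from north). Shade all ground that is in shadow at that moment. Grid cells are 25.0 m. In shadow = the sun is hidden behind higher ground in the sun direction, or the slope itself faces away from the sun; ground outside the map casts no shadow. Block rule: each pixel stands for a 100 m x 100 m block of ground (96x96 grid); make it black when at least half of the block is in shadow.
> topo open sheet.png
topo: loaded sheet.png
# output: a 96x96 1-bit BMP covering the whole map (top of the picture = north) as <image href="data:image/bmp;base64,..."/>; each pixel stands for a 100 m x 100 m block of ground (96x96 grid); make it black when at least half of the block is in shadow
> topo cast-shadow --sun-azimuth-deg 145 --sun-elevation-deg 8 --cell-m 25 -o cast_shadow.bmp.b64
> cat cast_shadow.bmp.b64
<image width="96" height="96" href="data:image/bmp;base64,Qk2+BAAAAAAAAD4AAAAoAAAAYAAAAGAAAAABAAEAAAAAAIAEAAATCwAAEwsAAAIAAAAAAAAA////AAAAAAAAAAA/D4AAD8ADgQwAAAAf/6AAP8AHg8QAAAAPz8AAP+AHweAAgCAAL/8AH/AHw/AAwDAAD/4AH/wP4/iAwHAADf4AH/8P486AgEAAAP/DD/+H8ePAACAA4D/OH//v+fAAgDAA4AAMAf//zfAAAAAA8AAIB///zfAAAAAA+ABAD///5fAAAAAA+BA/P///5/gAAAAI+Bwf////5/wABAAc+A4f////4//ABAAeeA/P/Af/7//gDBAePAeB8AB/7//8GAwPHAAAwfB/////sAcHn4AAA/w/3///oAODn8DgM/w/////wDHD34HAAfg///n/nvzh3gAAAfAf//n/P/5xwAAAAf/v//j+f/4wgAAAAP/v//j8//8AACAAAD////jx///MBDAAAAAf//jj///sDgAAAAAP//vD///0DwAAAAAP//vD///wD/wABgAH//Pn/D/4j/4AB4AH//d//B/8T/+AD/AH//Y/+B/8D/+AD/4H//I//B/+D/wAD/8H//g+/w/ML8AED/8D/7A//gAAMP4OD/4D/wA/0AAAOH8HD/wD/wC/AAAGPD+DD/n//AD8AP+OHn/DH///gADgD//eHn/hn/+HAACAP///H3/xh4wEAADAP///P3/xhgAAAADH///////wAAAAAAD////////4AAAAAAD////////4AAwAcAD////////4AAwAcAD/////9/94AABgcAD////9x//8AABgeGD////4B//8AABwuHDf///wA//+AABwvHjP///4B///AAB4Xn/v5//4D///AGB4Zz7/h//4D//+AHn8c7//x///j//+AH/8Od//7//////+AH+MHGd////////4AAvCDjM////////gAAH/jxg/3/////+AP4H/xww///////+AP///84Dn/////4DgP/+H/8D/////89h8P/gD/+D/////+/4/B4AA//D///////4OBgAA//wf//////5ABgAAH/4P/z////5/7wAAH/4P35////9/9/4AH/8Hj9////8/4//ABD4Hh///////gf/gAA8Dgf+////+AOPgAAcAAPwf///8AGGAAMMAAPgH////4AHgAMAAAPwP////4+H4EEAAAPwP////j+C8GAAAQMAP////3+AeHAAAAAAP//////AOAEAYAAAP/////+AOAOAYAAAP/////+AGAOAAAAcH//////AHAAAwAA+P//P//vADAAA4AA8P//H///gDgAA8AcQP//v///gBwAA8AAADj///7/wB+AA+MABjBjf/9/jx/wC/+AD7AAf///D5/4D//wAQAA//44Dw/4D//4AAAB//8B4AfzH8B4AAAB///D8APHf+cgAAAB/7///AAPb//AAAAA/3///AAHz//AAAAAfn///gAHiP8AAAAAcH///8QWAAAAAAAA4H///+8cA+AAAAAAwP///+/YD/AAAAAAAv/////7j8AAAAAAA///////zwAAAAAAAf//////wAAAAAAAAf//////8AAAAAAAAf/7//Ae8="/>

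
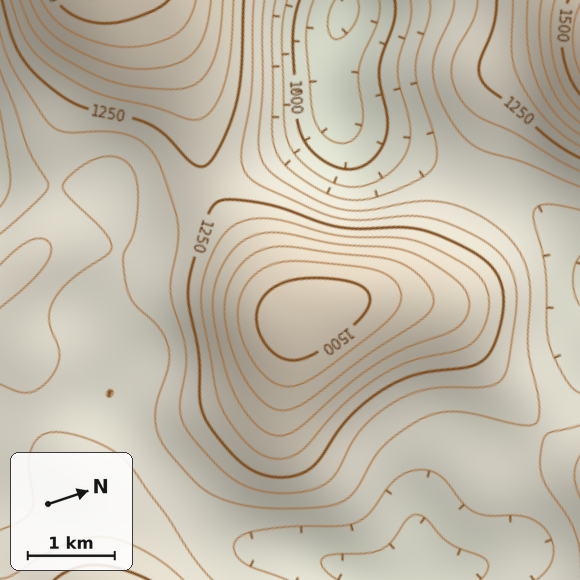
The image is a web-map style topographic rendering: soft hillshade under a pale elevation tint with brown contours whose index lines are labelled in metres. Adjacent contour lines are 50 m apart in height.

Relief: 890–1580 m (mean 1200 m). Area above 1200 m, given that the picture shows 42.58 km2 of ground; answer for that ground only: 17.4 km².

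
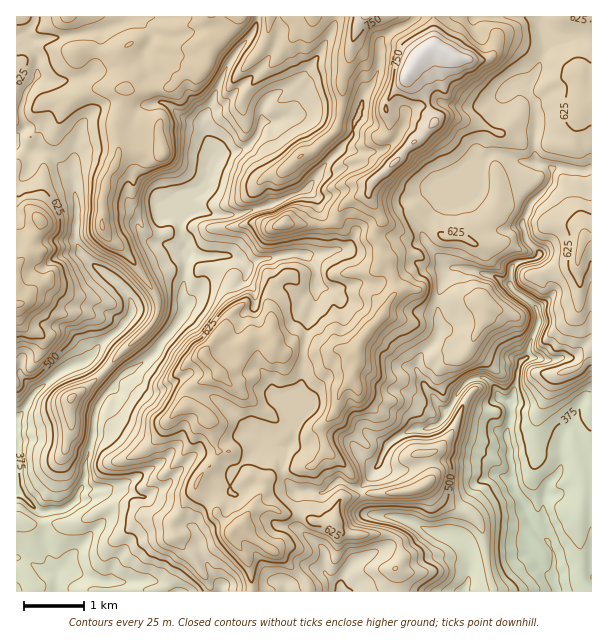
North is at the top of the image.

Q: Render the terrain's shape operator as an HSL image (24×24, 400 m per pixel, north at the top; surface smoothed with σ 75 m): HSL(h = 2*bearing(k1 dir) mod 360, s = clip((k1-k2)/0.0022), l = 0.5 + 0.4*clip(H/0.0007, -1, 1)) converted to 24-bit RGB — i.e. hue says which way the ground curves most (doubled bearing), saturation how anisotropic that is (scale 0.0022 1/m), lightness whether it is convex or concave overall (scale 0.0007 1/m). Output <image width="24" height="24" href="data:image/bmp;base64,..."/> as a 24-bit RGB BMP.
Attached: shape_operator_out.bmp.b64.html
<image width="24" height="24" href="data:image/bmp;base64,Qk32BgAAAAAAADYAAAAoAAAAGAAAABgAAAABABgAAAAAAMAGAAATCwAAEwsAAAAAAAAAAAAAgJmTamOKZH2dr2JUlFd3m3VTd0BMhsVNPC9wwN9mYjQ7QKtfxXNmQDV7dmiRt5V+yo96Xp7QME94ocKNdpO1lmOlUT1so7d/jIdohm9rRVlsv5OfYF+HpmmZba2aWcjEjTuGsuWfloHjdtLWRCl2xZQ6I1IebKlHltCfnVixcEKIxdmJQkVZhV58YEh9oq1uiqSuhnS5lnCzQYtutnSuYXqczde2TS9fh9C/sNfAR5E/hCUomCaw1Pfrv9X+hsf5hhAYPSgRXD42y+SvSU51a06Bf1WOi6p5piI9hYohIItMt23AbZKmV4CkuWWASWupaMKJunRZlmzBZnzDaYmu77WiMQIIQSIAYnUggdCTatTawJuhdVSVfziAb6Okn3eBeTaSvaWPGoOOrWgrKUYWqIs8M4mD48W+W3dlXpF3t6R/bCk/aYkufZgcDb/wkHbv48T489jfM2pmdIFHSBlKx8GQTnx2lJF2MzqT3bHEEs3IbITj69b0LserNZs0Uosuvot9WZx9g2FhXl6mypq+tO/bfSZfJVV+i89+6smRPk18gFqOJSh2y8mhVmODjJd8MD57g2dT+vHRBTJDTG1c1mycS7CHb6ZghcN0blNue2llXIGKza6BhlshjoA6IXcbG3QM2xQ76ICXTouIJBxVycWSVXF2kINyF3d0tojE+PLNCyg1TF96ZqC38cjgiszFqUB1nWxLaqymbHd/RT2C7qqvOqKQoL/JYWmwFGxS/7+ULXOFGx92zZV+kJdTSX5dA7MjAIVE+tHq2hL/LGRTOzx3vctFyUJKu1OwltCtYERfZoFXP0Zp0ZWDzt2rQHWNolCk1Eg6AEQBrgAZAVlZy4Z+26usMXFP5FeqGYI1CSsI/UaF9EcJBywezHvR4I22dr+OllhenFyeYa21cWWZdaR72NWjXTVjTitjqpu/8MToTuXZF42gAJc95mQF61vJT72V57/NLjxjD0Ie/3jk/1vaAzAj03ir4ZOsin6zjca1WF2rVm2heo616aeubFd7apeLQYZ7nXeEy3uBpFRhAEJk4cDJY6BzqcN2f5Y+e3rAiZHDEVRP/qeAFG6CEy8k7LeiT1rF16aGZE5vTW9veYBXp2RU4qW1Y65MPENxcWp7x6Of1ub1EQBN2M2MuoJ1x5m5ro6/aKy4eou1QQs3y/3AXSqFQGlrMZQrrxdX1JxulmlhPVByd2RCXJFPwpFyzsHmIlWog5610OzUMwAYzwAVJqltxr9ir69aetBZgDuCKwgPPd1Pieyqd06QV2SpWaRqPx9QgNgk0Y6LViuboKTOrmy6pcaPgYlEbjBVX00gn2EIADQuO/puzFLPy7CAtnt2x8JQIAQvyuy80vnlXy1jhlWFjkJhiWxKVTJY4qFdMUURQ2MnO18jYJ1GpLlnVFmfrjanjarGm7DCz8/xSQJ0L5w/wqWGgWzI7tzmAQMy9vjTcz5UN4eYglaJRr6/zivkAL3nzNf/5tD7gHDu15LKO4VEk+Cfcz2VbaSdinBymGl6xaJbFFarhomyiqybcKpLt3lfDwks+fTSokdNHE4rYnFQVnxvW0Wd6rfGKU4CGjMAVxZPynKf58e6aXcvRG1YdGRteHx0e4RutZGMGIuFqqlTgY5tYY9frXtjKjVe2cSJvWOT5lCjJdBTRIaQMU9loMCqy6Xj9NfpBi0gSL5uV0fJ/8ziKGlHPWFBZX1mcI2IiJ13sVpVVWsce3g4oV9TpXpeSmBzVINTwZqAdXOx9PDXLi5dQj5WPYMgUIVD0m7S/M/2CVY+p0RbKK0b/M/mPpZ3SXpkd3ZUo5BVSEapnpzAjIusO0iNqJt6R212XpmYpap9g66v149zHyBEcU6KwdynLWRbS289Okom+q+eGC1j2MF6M41o8tnlSHDGZ5G0pYOlTUt9kn95lYWBQWqWj4aouoi7SIKXs61+mJgz2TgztKo6GlZg2MWPOGtoa4JuPDVV8ey7Bxss7aSkWJM6uK8oYWAuOFc4ZnpnjV6QcYJ5mZOEToWUf15Rfo9RWoFxnp16eW6OooCl6cTVAE1r3o6StXSjTHhcNUps7N2+KWBuISuL79zYoGqfxnmNRJVSKV07VXpviHuVh6CYk1mTY4KhurLLY2mnsY6VYnyHeXSHm35+6Vp7BXNXw3ags4GpKXZ1zpqIoMJ4DzdP5MLFqbHZy+Lt1W7xnnPPToiWY4p7joZsWXmJqE9Wc6c9SIFLZ4pXkFhuh31jintns3mGFYPcy7k7iGqRt4qSIlRw66ScHJp5HlkhzsM5Z0kweX80xYlmYEV/j2R8lI5k"/>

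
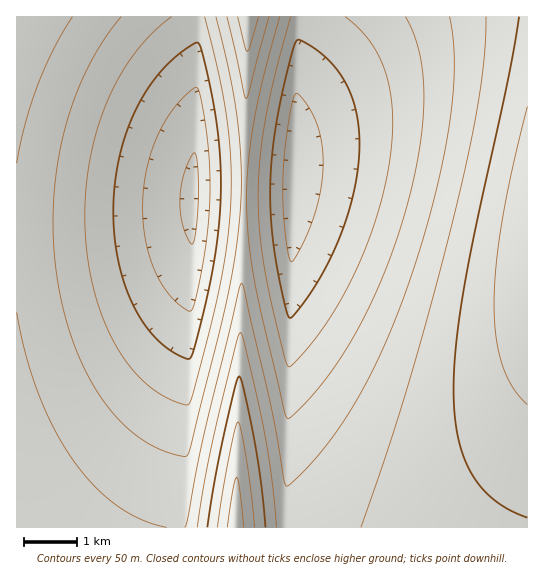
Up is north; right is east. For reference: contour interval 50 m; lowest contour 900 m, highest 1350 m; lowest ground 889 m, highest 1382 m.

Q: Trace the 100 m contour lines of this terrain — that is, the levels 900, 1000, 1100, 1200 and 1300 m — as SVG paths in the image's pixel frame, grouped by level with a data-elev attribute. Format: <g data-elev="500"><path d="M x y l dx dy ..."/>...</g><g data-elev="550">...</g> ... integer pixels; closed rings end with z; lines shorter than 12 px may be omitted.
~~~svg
<g data-elev="900"><path d="M191 244l-4-7-4-12-3-26 4-25 5-13 5-8 2 4 2 9 0 33-3 36-1 6z"/></g><g data-elev="1000"><path d="M185 358l-16-9-15-12-12-16-11-20-8-22-6-25-3-25-1-27 3-25 5-26 7-24 10-22 12-20 15-18 16-14 16-11 2 2 4 13 13 60 4 41 1 41-5 48-9 52-14 54-3 5z"/><path d="M290 318l-3-4-2-10-10-51-4-35-1-35 3-36 6-38 14-59 2-7 3-3 12 5 15 11 10 12 10 13 7 16 4 16 3 17 0 19-1 21-4 23-7 23-8 23-10 23-13 23-15 22z"/></g><g data-elev="1100"><path d="M216 17l14 58 8 46 3 49-1 41-5 47-10 51-35 140-3 6-2 2-23-7-21-11-20-17-18-21-16-27-13-30-10-33-7-36-4-36 0-36 4-34 7-35 10-33 13-31 15-28 19-25"/><path d="M406 17l8 17 5 19 4 21 1 24-1 27-4 28-14 61-23 64-28 57-15 26-17 23-17 20-16 15-3-2-1-4-29-123-7-43-2-40 1-40 6-44 9-46 17-60"/></g><g data-elev="1200"><path d="M276 527l-4-45-7-45-12-58-12-46-4 8-23 96-10 46-7 44"/><path d="M238 17l7 29 2 5 3-5 9-29"/><path d="M486 17l-1 37-6 43-10 52-14 64-22 85-24 85-22 68-26 76"/></g><g data-elev="1300"><path d="M255 527l-8-64-6-35-3-6-3 6-6 31-12 68"/><path d="M527 107l-14 60-11 54-6 45-2 39 2 33 6 27 11 22 14 18"/></g>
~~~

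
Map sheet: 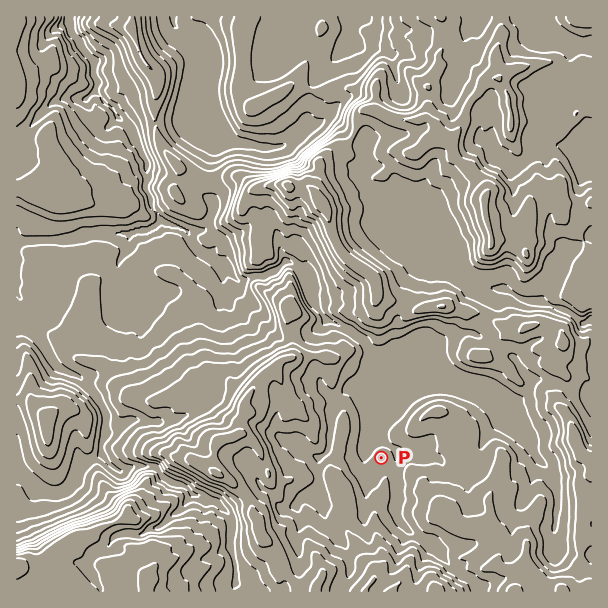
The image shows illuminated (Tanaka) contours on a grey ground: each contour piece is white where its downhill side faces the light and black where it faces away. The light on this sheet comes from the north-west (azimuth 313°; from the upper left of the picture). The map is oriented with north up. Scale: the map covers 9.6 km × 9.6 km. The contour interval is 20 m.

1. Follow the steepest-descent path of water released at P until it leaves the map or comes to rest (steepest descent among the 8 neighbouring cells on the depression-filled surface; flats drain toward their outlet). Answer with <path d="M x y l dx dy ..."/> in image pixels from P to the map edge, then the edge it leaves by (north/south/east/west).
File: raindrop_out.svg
<path d="M381 458l-12-12 0-3 3-6 3-3 0-3 2-2 0-3 3-6 6-6 0-40-6-8 0-1-9-9-2-8-3-3 0-1-6-6-1 0-12-9-3 0-6-5-8-3-12-10 0-2-4-4-5-9 0-5-4-4-2-9-3-3-1-5-8-7-7 0-9 9-6 1-5 3-10 0-2 2-3 0-3 3-7 0-8-8-1-4-3-3-8 0-7-8-9-4-11-11-3-6 0-3-1 0-8-6-7 0-3-1-17-17-1-3 0-9-6-9 0-6 1-1 0-20-4-6-3-6 0-3-5-6 0-3-3-4 0-3-18-18 0-2-18-19 0-6 2-2-2-1 0-5-3-3 0-12-1-1 0-3-12-12-3-6 0-3-6-6 0-9-2-2 0-4"/>
exit: north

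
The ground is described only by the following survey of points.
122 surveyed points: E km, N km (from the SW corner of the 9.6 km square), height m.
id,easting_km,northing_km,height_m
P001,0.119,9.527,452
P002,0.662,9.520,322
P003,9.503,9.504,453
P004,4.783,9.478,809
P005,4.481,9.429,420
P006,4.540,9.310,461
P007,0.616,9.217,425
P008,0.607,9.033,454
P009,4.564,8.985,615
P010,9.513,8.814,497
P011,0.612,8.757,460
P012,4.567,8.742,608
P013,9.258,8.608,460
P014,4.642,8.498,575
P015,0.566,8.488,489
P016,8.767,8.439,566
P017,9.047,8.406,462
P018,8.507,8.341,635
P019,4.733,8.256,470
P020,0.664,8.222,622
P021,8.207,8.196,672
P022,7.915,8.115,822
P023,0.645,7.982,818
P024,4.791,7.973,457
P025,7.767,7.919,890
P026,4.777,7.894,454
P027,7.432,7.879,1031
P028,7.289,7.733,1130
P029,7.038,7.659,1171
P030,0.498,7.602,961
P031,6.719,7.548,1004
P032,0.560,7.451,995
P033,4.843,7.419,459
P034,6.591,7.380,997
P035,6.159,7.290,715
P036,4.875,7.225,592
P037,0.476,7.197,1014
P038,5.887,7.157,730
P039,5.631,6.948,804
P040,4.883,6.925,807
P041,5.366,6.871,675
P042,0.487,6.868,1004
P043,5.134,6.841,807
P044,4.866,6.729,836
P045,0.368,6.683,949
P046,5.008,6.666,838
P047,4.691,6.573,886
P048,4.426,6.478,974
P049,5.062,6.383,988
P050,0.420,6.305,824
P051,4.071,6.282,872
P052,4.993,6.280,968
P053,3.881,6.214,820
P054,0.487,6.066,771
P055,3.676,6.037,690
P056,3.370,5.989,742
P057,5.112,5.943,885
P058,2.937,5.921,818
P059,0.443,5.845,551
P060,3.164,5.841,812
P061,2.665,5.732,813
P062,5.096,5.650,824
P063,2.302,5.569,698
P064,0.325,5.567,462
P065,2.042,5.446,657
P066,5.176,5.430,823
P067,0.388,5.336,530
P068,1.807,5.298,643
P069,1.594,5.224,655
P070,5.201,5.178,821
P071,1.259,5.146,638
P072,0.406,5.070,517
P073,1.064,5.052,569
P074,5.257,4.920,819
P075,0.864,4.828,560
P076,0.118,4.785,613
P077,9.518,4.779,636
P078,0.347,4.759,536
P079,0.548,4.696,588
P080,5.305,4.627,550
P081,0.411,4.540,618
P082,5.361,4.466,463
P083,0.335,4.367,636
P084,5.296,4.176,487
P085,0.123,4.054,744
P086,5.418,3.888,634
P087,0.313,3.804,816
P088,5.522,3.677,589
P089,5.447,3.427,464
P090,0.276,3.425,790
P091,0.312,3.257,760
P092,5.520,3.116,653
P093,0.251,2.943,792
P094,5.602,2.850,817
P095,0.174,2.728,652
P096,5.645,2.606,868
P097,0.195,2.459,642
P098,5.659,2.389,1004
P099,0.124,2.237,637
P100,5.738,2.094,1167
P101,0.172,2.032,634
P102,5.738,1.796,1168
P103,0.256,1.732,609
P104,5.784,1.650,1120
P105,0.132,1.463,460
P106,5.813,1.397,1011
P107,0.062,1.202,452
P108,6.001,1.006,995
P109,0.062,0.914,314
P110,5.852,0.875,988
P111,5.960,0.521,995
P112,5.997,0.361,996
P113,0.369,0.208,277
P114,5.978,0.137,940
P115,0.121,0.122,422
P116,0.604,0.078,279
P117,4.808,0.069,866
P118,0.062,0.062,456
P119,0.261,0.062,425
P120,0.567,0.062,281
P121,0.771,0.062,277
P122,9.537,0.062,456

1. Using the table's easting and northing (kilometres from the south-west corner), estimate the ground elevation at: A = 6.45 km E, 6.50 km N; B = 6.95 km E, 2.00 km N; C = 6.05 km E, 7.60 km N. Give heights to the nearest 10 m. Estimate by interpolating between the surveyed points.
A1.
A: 980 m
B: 1170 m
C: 820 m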